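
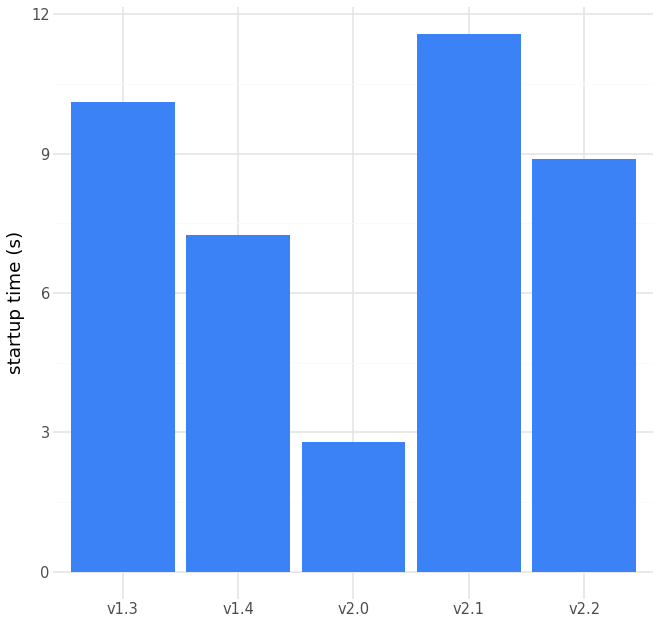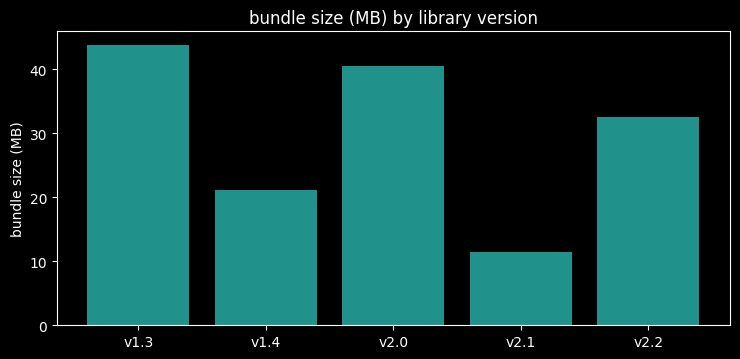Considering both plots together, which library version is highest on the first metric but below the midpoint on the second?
Chart 2 median bundle size (MB) ≈ 35; below-median library versions: v1.4, v2.1. Among those, v2.1 has the highest startup time (s) (≈ 12).

v2.1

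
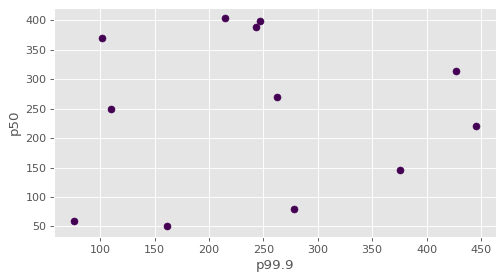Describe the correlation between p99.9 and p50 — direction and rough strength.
no clear correlation

Points are roughly uncorrelated; weak (|r| ≈ 0.1).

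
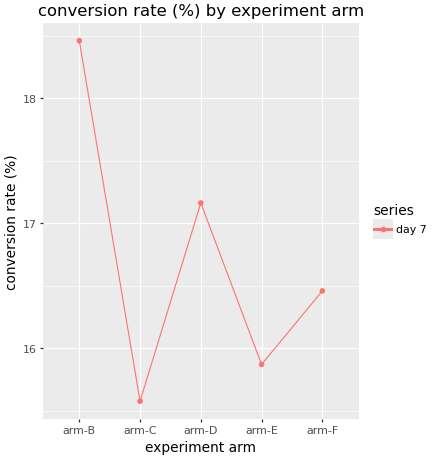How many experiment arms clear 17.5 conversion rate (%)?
Above 17.5: arm-B.

1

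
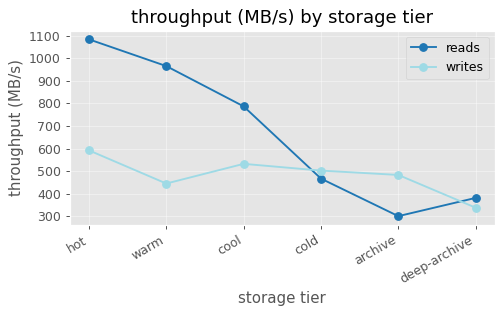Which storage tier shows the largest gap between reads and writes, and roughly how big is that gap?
warm: reads ≈ 1000, writes ≈ 400 → gap ≈ 600. Next-largest (hot) is only ≈ 500.

warm, ≈ 600 MB/s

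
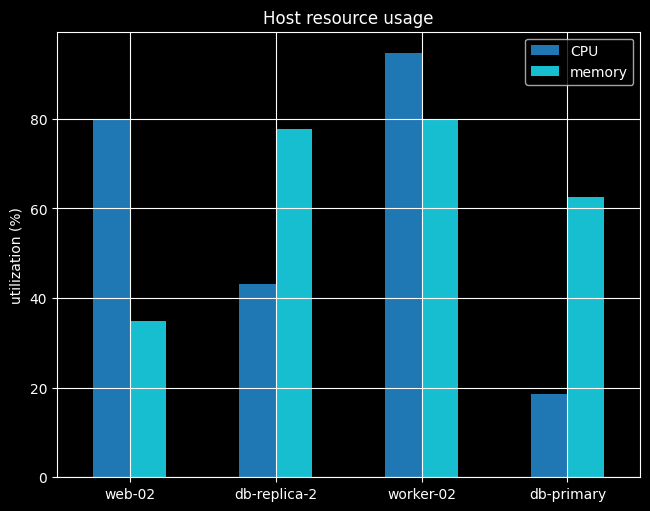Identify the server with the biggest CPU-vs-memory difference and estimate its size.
web-02: CPU ≈ 80, memory ≈ 30 → gap ≈ 50. Next-largest (db-primary) is only ≈ 40.

web-02, ≈ 50 %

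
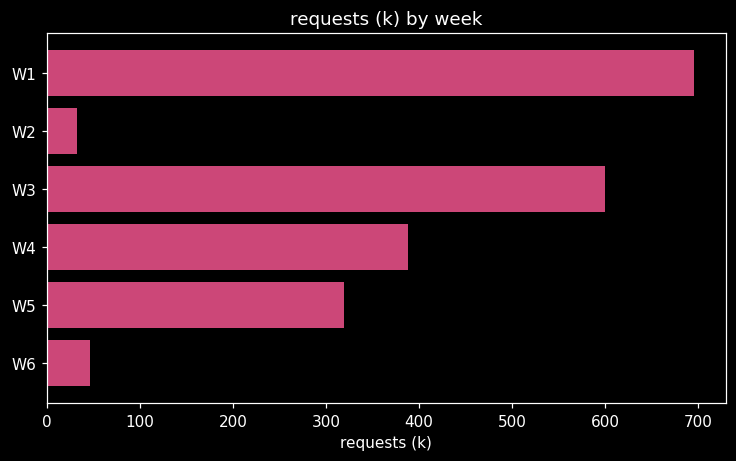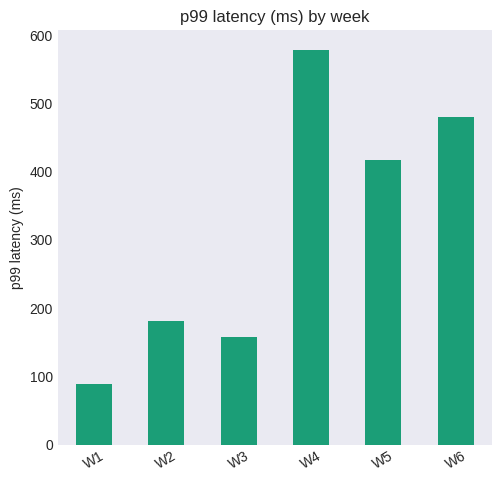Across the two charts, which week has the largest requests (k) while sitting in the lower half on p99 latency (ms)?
Chart 2 median p99 latency (ms) ≈ 300; below-median weeks: W1, W2, W3. Among those, W1 has the highest requests (k) (≈ 700).

W1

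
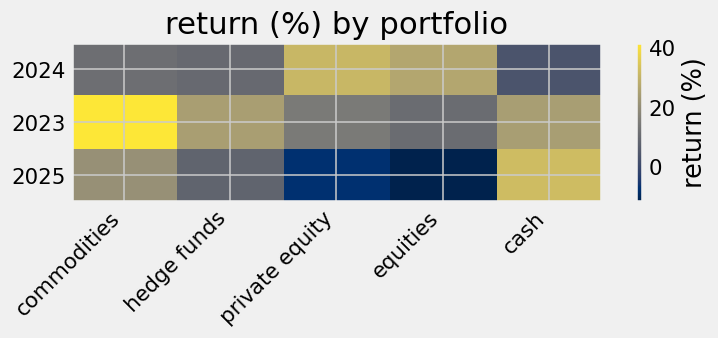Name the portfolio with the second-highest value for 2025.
commodities

Top 3 for 2025: cash ≈ 30, commodities ≈ 20, hedge funds ≈ 10.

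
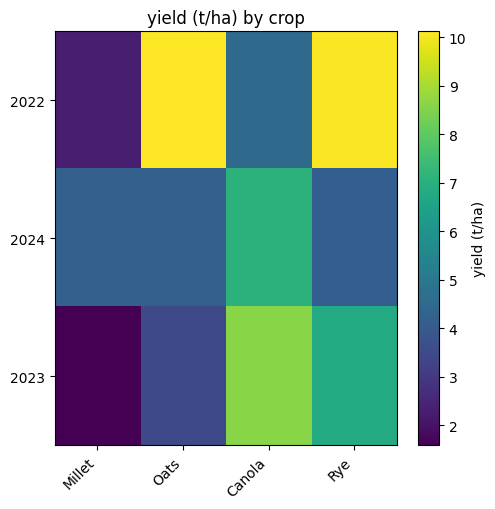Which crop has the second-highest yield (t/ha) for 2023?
Top 3 for 2023: Canola ≈ 9, Rye ≈ 7, Oats ≈ 3.

Rye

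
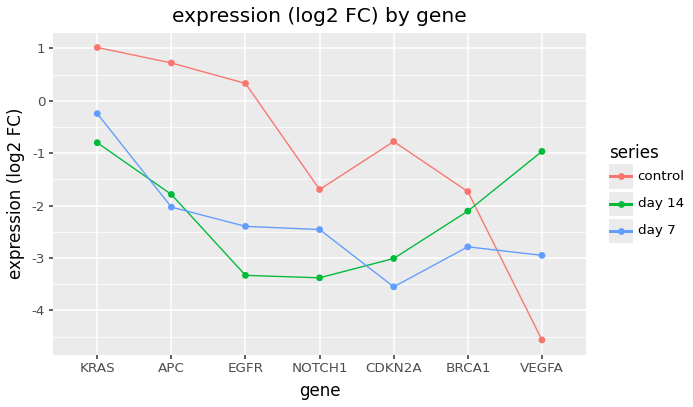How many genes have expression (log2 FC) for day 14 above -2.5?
4

Above -2.5: KRAS, APC, BRCA1, VEGFA.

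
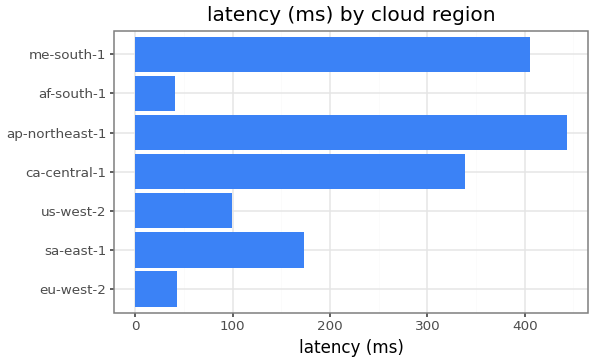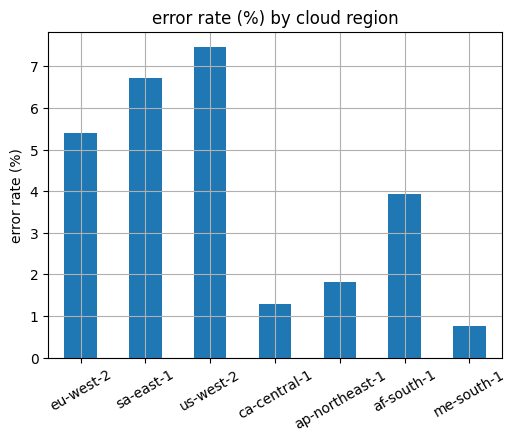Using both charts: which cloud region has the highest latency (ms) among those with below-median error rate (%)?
ap-northeast-1

Chart 2 median error rate (%) ≈ 4; below-median cloud regions: ca-central-1, ap-northeast-1, me-south-1. Among those, ap-northeast-1 has the highest latency (ms) (≈ 450).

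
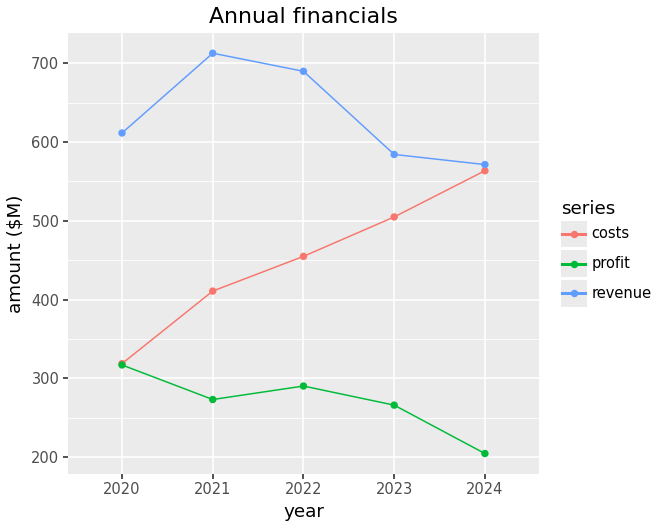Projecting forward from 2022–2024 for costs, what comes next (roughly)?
≈ 600

Last three: 450, 500, 550 → slope ≈ 50/step → next ≈ 600.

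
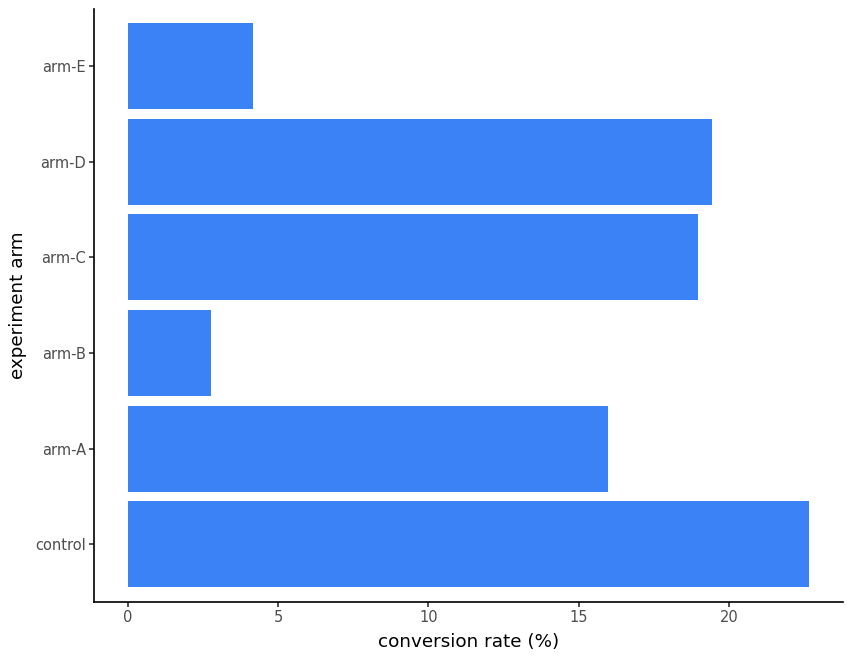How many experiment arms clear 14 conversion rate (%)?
4

Above 14: control, arm-A, arm-C, arm-D.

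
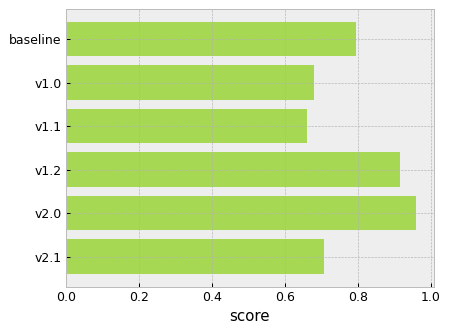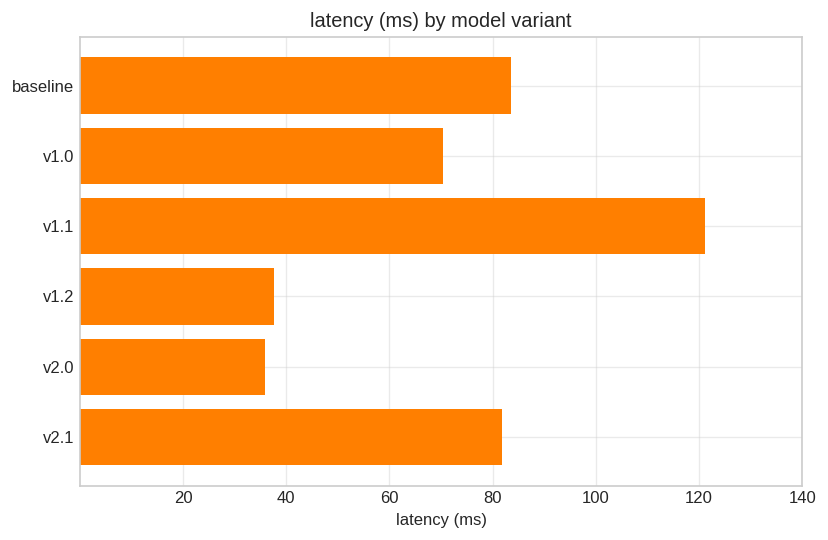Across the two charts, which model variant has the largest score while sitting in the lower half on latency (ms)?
Chart 2 median latency (ms) ≈ 80; below-median model variants: v1.0, v1.2, v2.0. Among those, v2.0 has the highest score (≈ 1).

v2.0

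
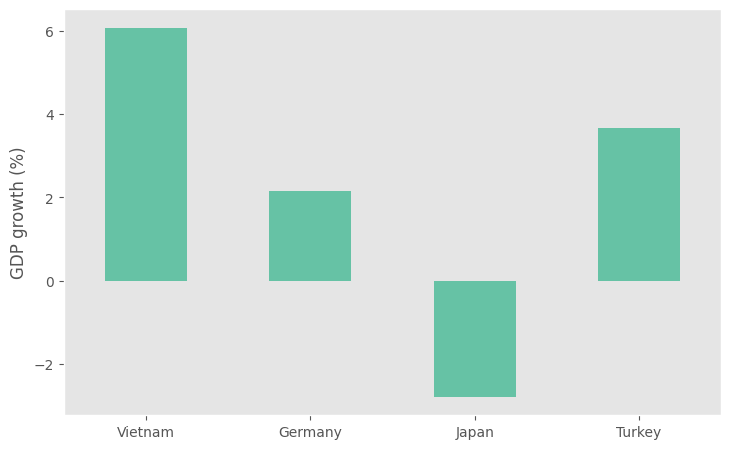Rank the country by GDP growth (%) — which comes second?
Turkey

Top 3: Vietnam ≈ 6, Turkey ≈ 4, Germany ≈ 2.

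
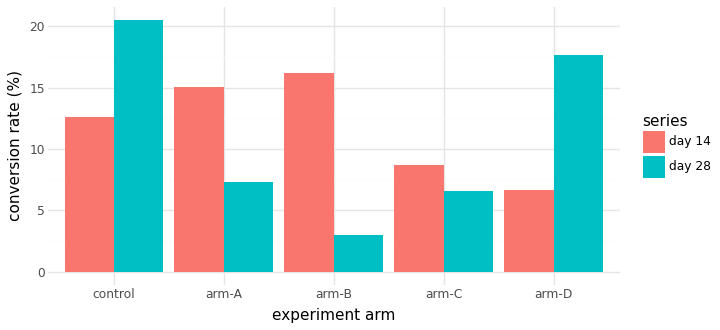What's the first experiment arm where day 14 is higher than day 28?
control: day 14 ≈ 12 vs day 28 ≈ 20 (not yet); arm-A: day 14 ≈ 16 vs day 28 ≈ 8 (first crossover).

arm-A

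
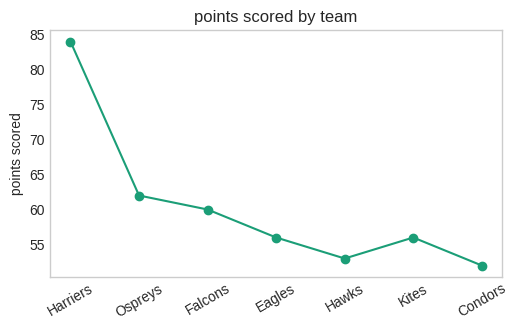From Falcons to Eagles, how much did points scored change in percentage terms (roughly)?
Falcons ≈ 60, Eagles ≈ 55; (55 − 60) / 60 ≈ -8.3%.

≈ -8.3%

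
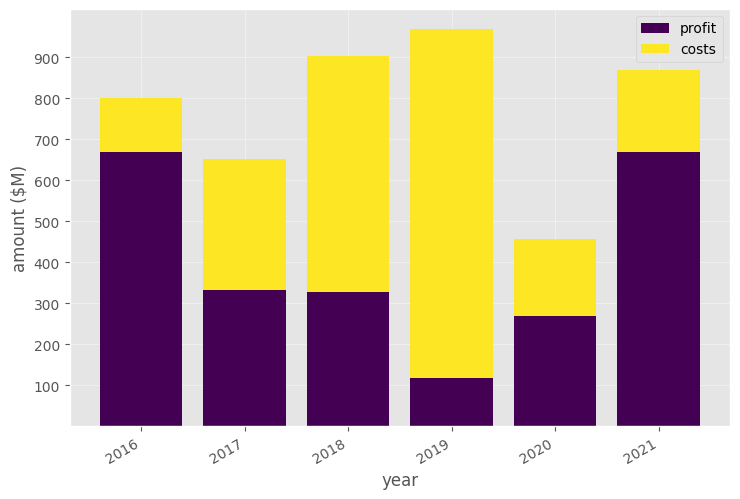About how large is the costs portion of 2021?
costs top ≈ 900, bottom ≈ 700; segment ≈ 200.

≈ 200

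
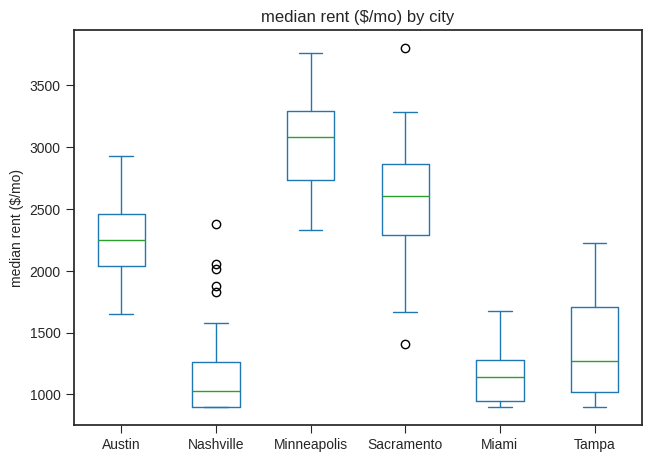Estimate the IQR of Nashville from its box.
Q3 ≈ 1200, Q1 ≈ 800; IQR ≈ 400.

≈ 400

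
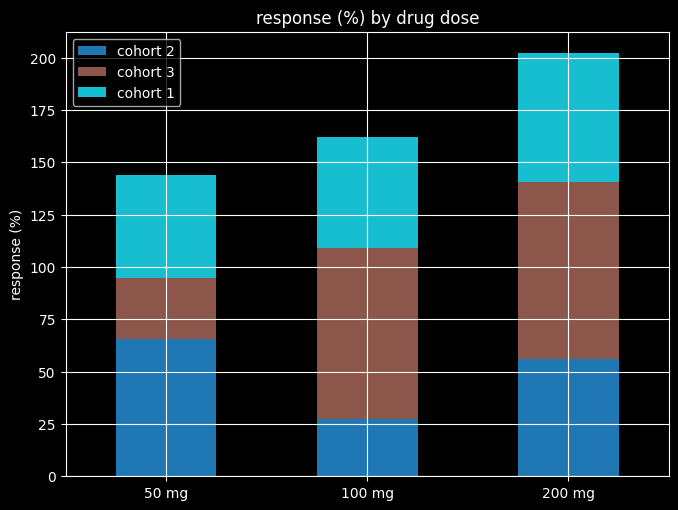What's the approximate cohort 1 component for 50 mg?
cohort 1 top ≈ 140, bottom ≈ 100; segment ≈ 40.

≈ 40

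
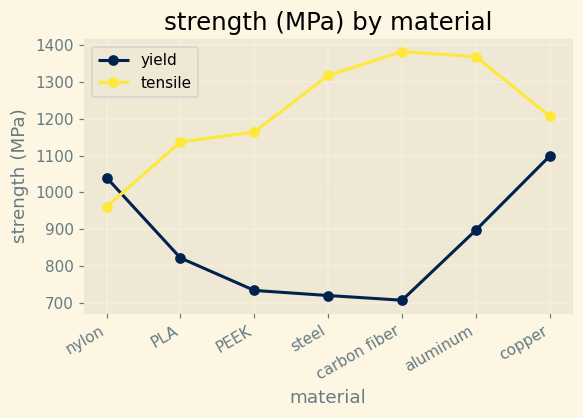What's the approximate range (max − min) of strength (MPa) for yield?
≈ 400

Max copper ≈ 1100, min carbon fiber ≈ 700; range ≈ 400.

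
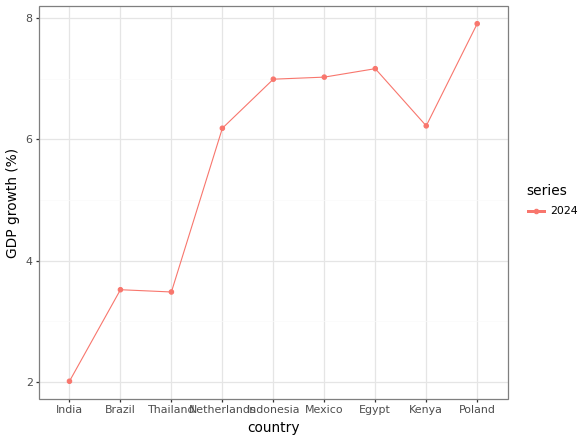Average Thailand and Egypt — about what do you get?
(3.5 + 7.0) / 2 ≈ 5.25.

≈ 5.25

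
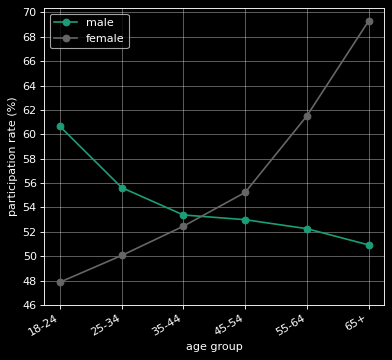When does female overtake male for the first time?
35-44: female ≈ 52 vs male ≈ 54 (not yet); 45-54: female ≈ 56 vs male ≈ 52 (first crossover).

45-54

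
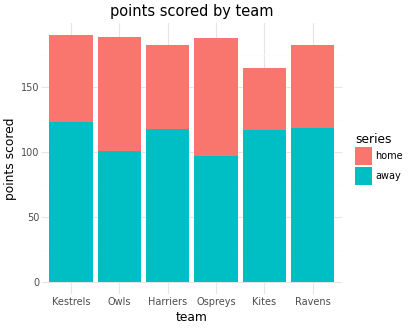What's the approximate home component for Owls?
≈ 80

home top ≈ 180, bottom ≈ 100; segment ≈ 80.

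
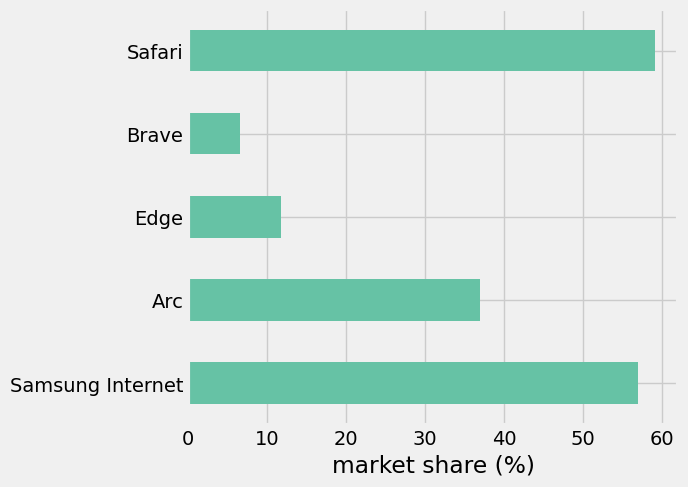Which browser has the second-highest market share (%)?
Samsung Internet

Top 3: Safari ≈ 60, Samsung Internet ≈ 55, Arc ≈ 35.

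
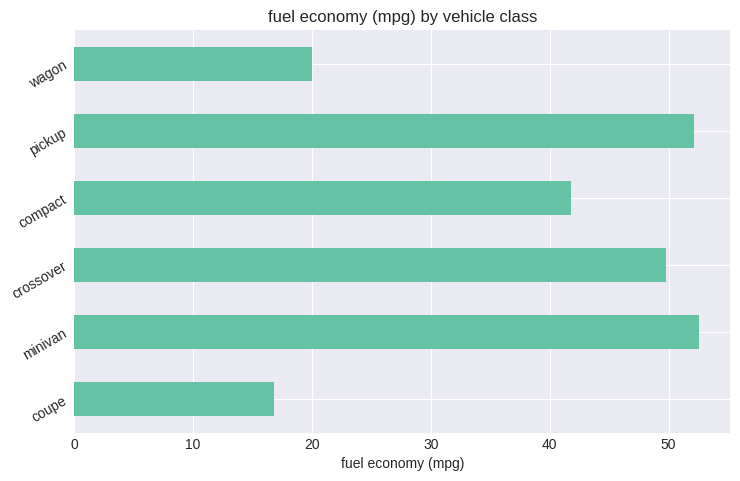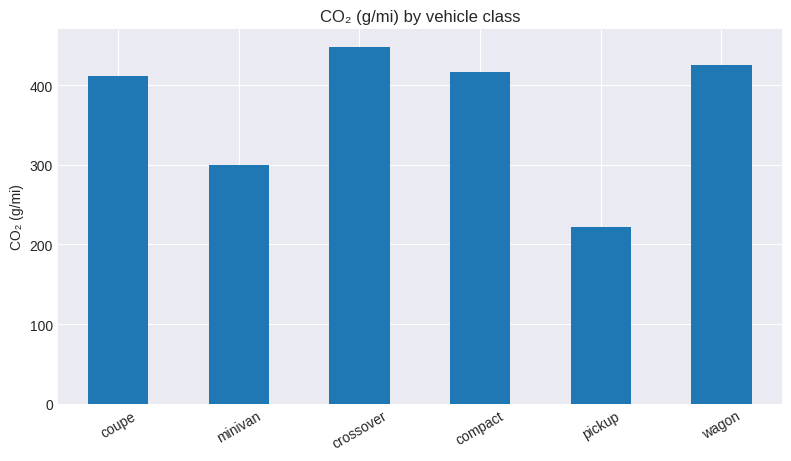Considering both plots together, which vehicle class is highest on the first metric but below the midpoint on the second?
Chart 2 median CO₂ (g/mi) ≈ 400; below-median vehicle classes: coupe, minivan, pickup. Among those, minivan has the highest fuel economy (mpg) (≈ 55).

minivan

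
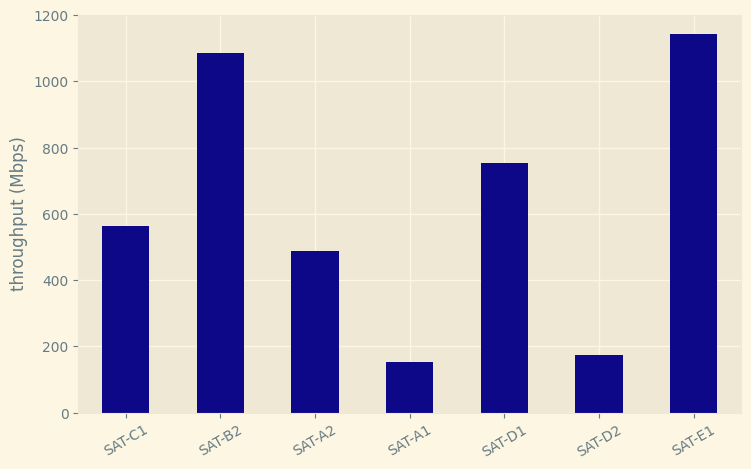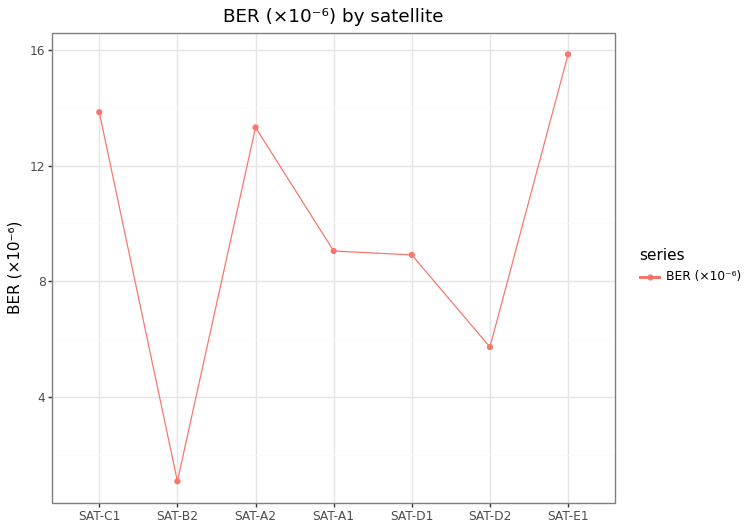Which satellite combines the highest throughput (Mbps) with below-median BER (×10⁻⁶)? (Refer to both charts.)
SAT-B2

Chart 2 median BER (×10⁻⁶) ≈ 10; below-median satellites: SAT-B2, SAT-D1, SAT-D2. Among those, SAT-B2 has the highest throughput (Mbps) (≈ 1000).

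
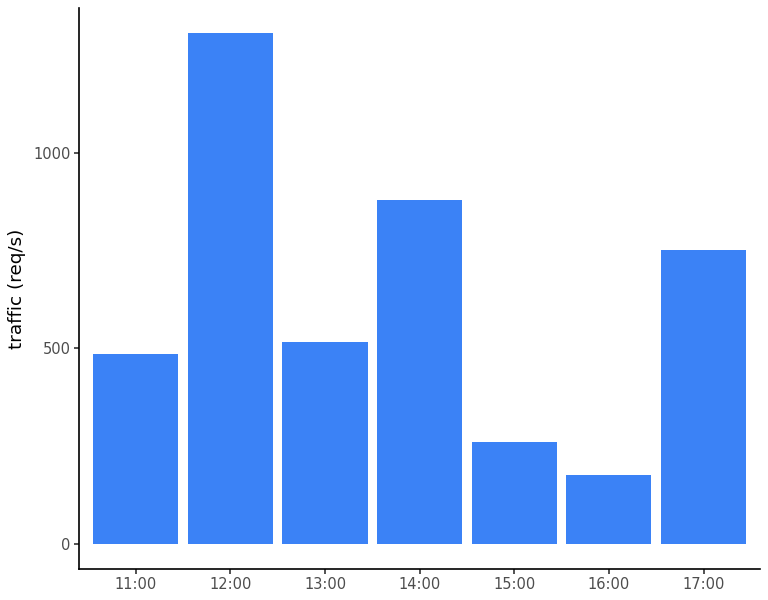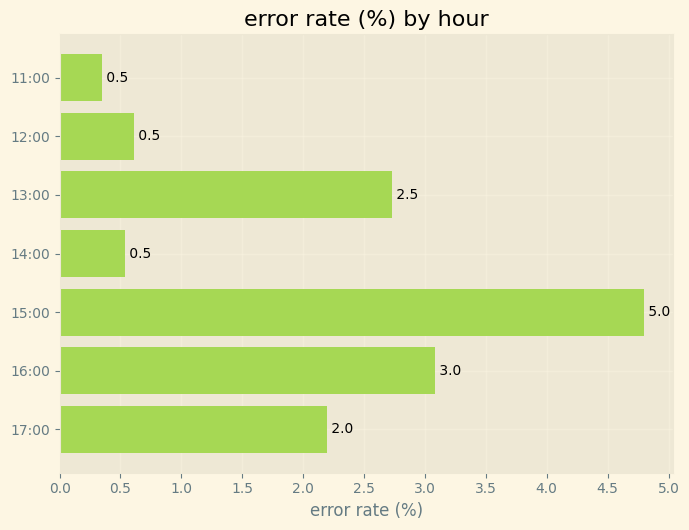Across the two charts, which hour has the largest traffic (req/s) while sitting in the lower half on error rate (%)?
Chart 2 median error rate (%) ≈ 2; below-median hours: 11:00, 12:00, 14:00. Among those, 12:00 has the highest traffic (req/s) (≈ 1400).

12:00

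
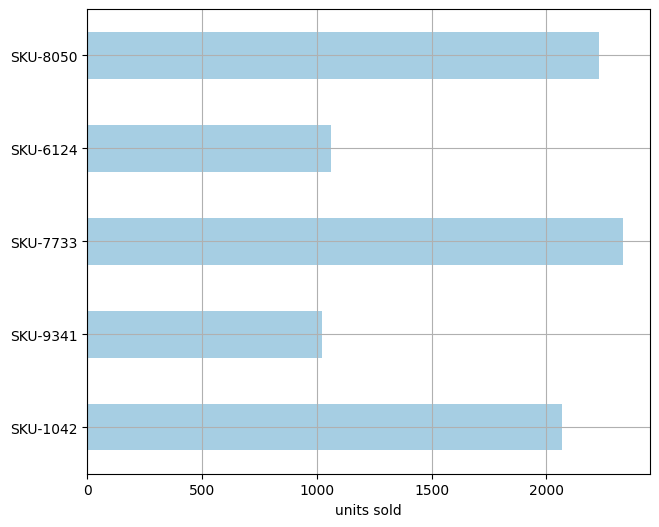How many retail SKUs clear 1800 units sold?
3

Above 1800: SKU-1042, SKU-7733, SKU-8050.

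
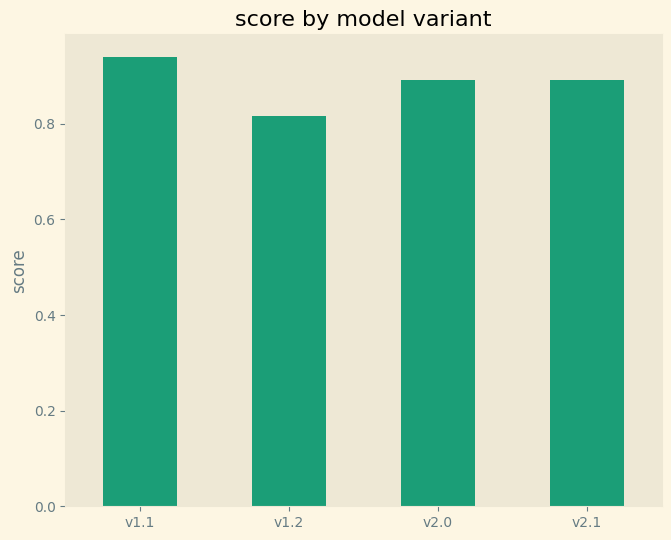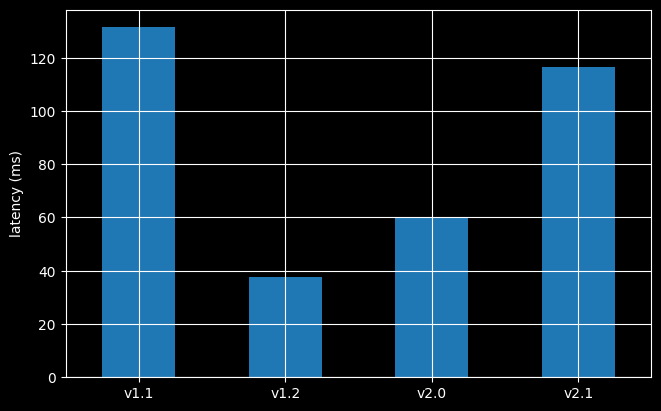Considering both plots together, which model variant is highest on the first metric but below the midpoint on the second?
Chart 2 median latency (ms) ≈ 80; below-median model variants: v1.2, v2.0. Among those, v2.0 has the highest score (≈ 0.9).

v2.0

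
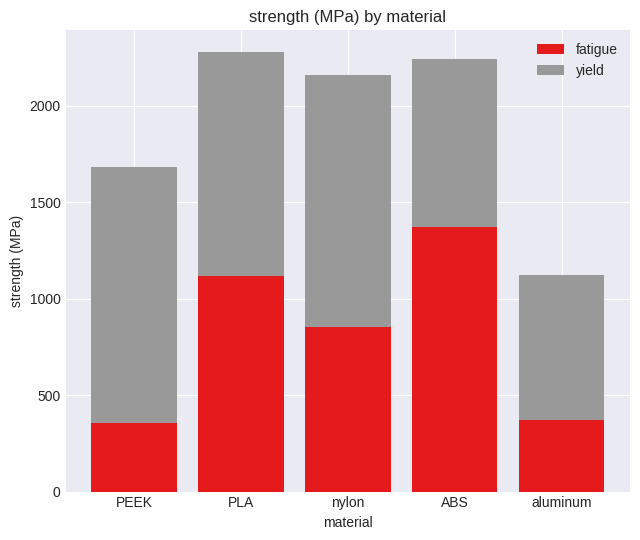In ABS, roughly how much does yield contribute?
yield top ≈ 2200, bottom ≈ 1400; segment ≈ 800.

≈ 800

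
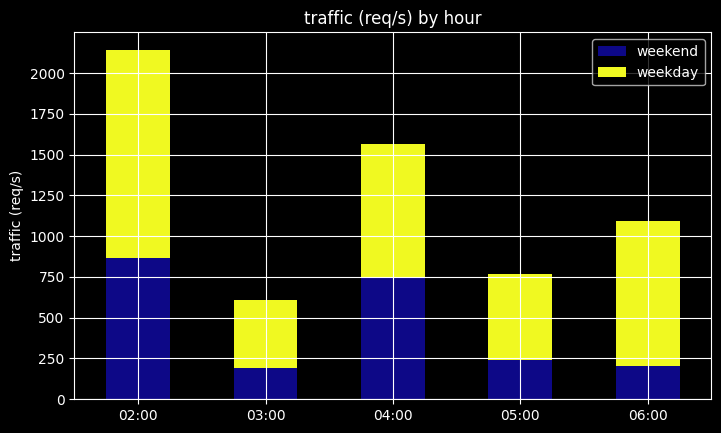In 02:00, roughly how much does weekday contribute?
≈ 1400

weekday top ≈ 2200, bottom ≈ 800; segment ≈ 1400.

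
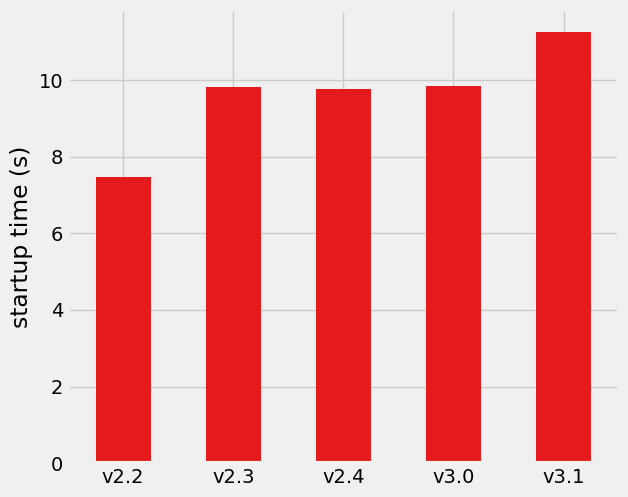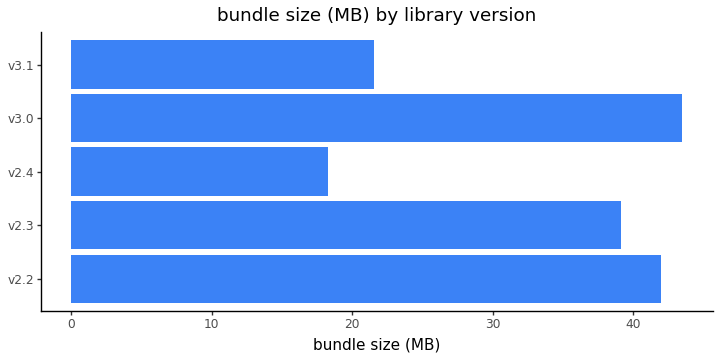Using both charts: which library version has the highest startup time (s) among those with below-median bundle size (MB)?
v3.1

Chart 2 median bundle size (MB) ≈ 40; below-median library versions: v2.4, v3.1. Among those, v3.1 has the highest startup time (s) (≈ 12).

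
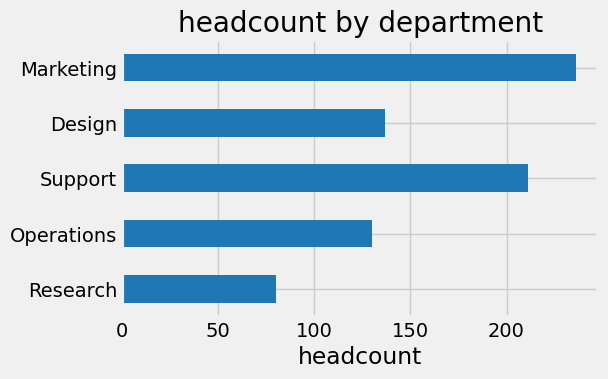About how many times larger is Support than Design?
Support ≈ 220, Design ≈ 140; 220/140 ≈ 1.57.

≈ 1.57×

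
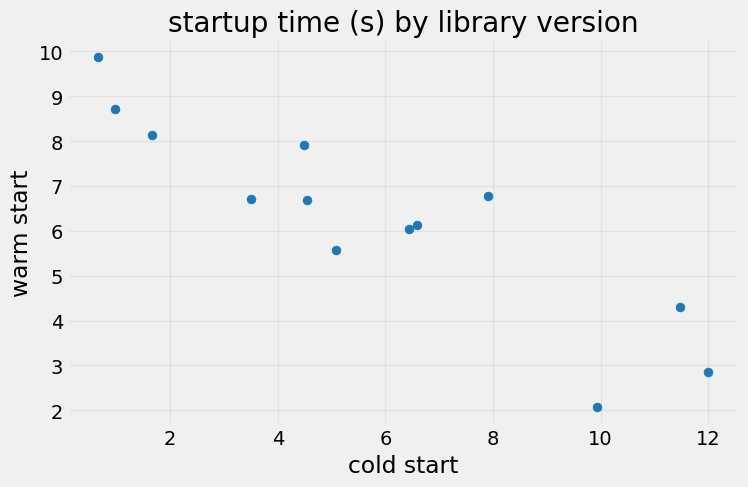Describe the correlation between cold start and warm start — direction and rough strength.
Points are negatively correlated; strong (|r| ≈ 0.9).

negative, strong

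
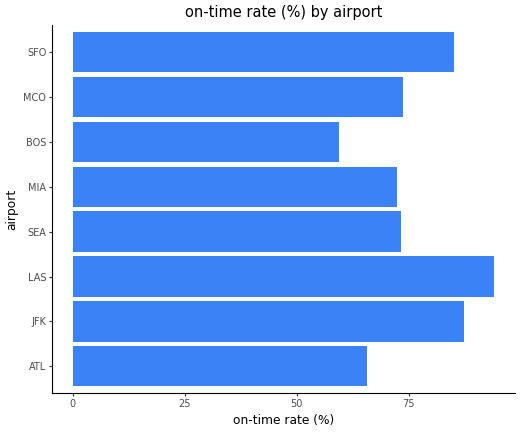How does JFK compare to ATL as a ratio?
JFK ≈ 90, ATL ≈ 70; 90/70 ≈ 1.29.

≈ 1.29×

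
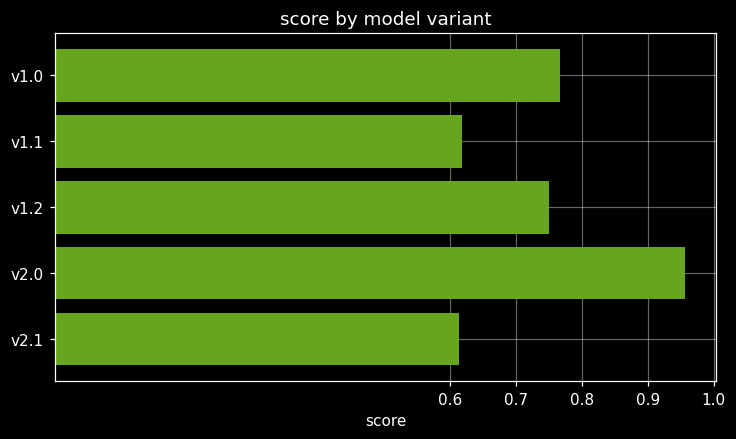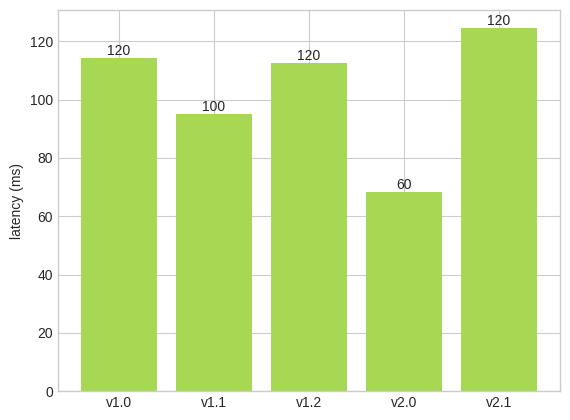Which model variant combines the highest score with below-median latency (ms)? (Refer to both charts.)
v2.0

Chart 2 median latency (ms) ≈ 120; below-median model variants: v1.1, v2.0. Among those, v2.0 has the highest score (≈ 1).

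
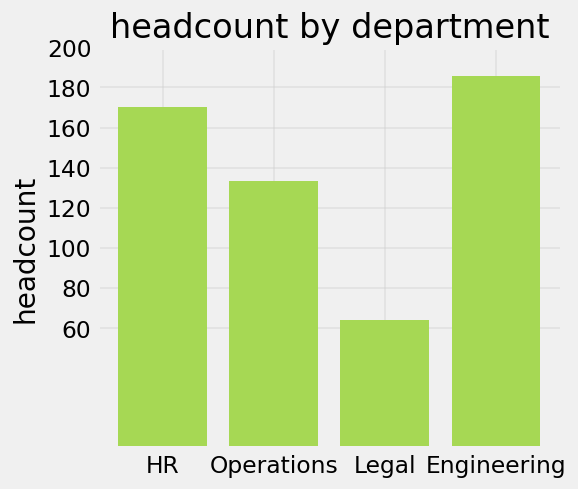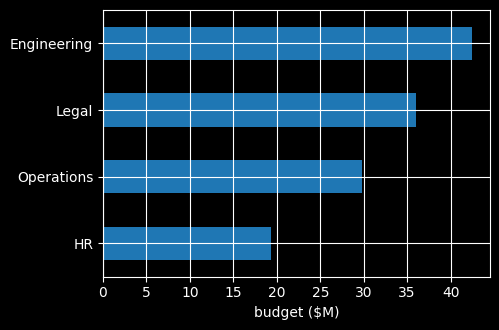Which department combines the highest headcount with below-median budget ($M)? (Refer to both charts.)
Chart 2 median budget ($M) ≈ 35; below-median departments: HR, Operations. Among those, HR has the highest headcount (≈ 180).

HR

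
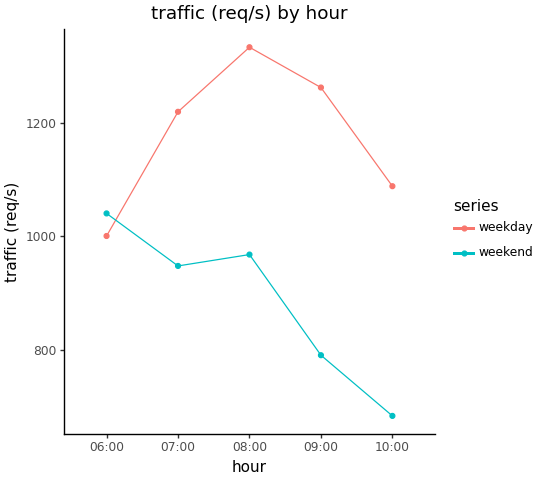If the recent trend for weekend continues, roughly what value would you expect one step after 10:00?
≈ 550

Last three: 1000, 800, 700 → slope ≈ -150/step → next ≈ 550.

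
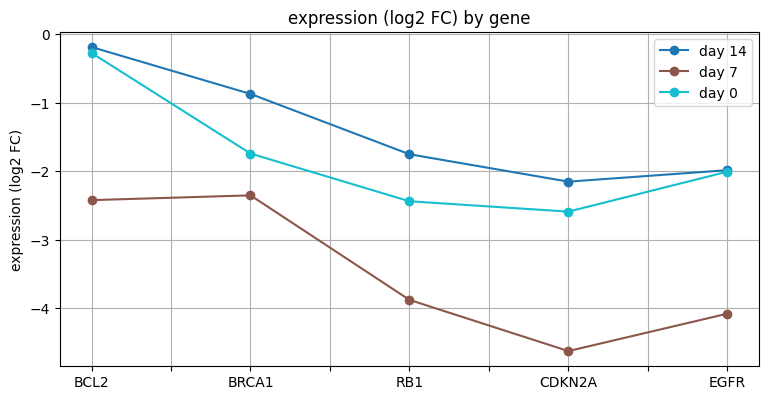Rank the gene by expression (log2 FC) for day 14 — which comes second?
BRCA1

Top 3 for day 14: BCL2 ≈ 0.0, BRCA1 ≈ -1.0, RB1 ≈ -2.0.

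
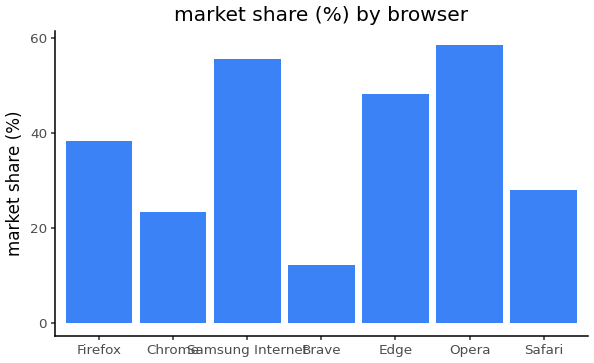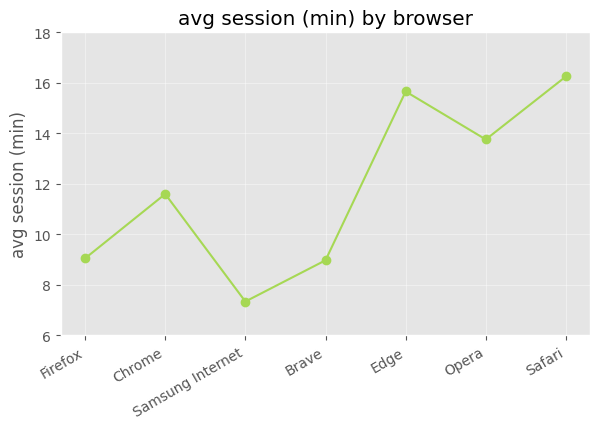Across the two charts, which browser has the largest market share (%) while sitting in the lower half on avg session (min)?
Samsung Internet

Chart 2 median avg session (min) ≈ 12; below-median browsers: Firefox, Samsung Internet, Brave. Among those, Samsung Internet has the highest market share (%) (≈ 60).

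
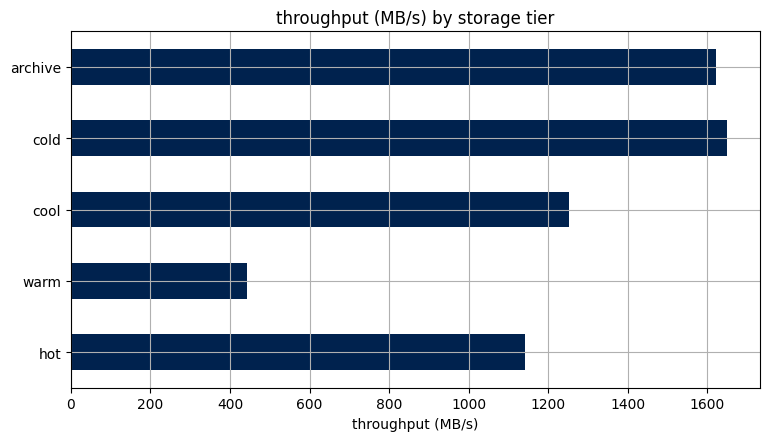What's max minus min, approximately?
≈ 1200

Max cold ≈ 1600, min warm ≈ 400; range ≈ 1200.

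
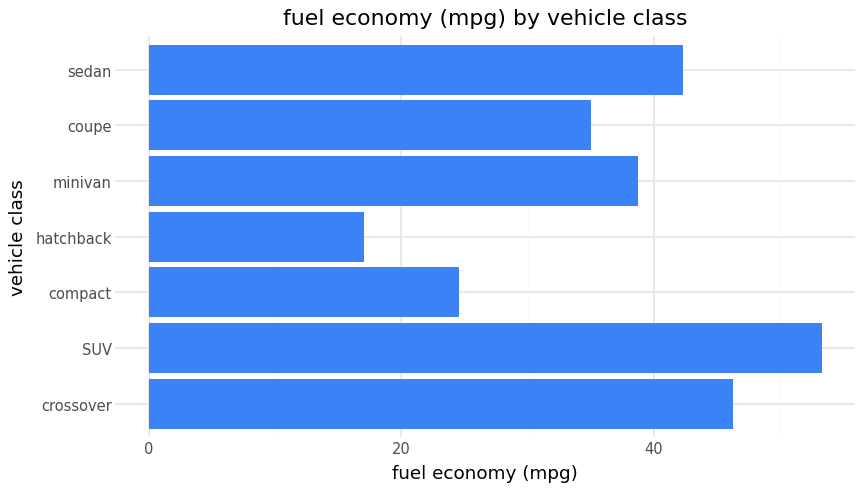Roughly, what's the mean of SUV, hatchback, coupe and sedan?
≈ 36

(55 + 15 + 35 + 40) / 4 ≈ 36.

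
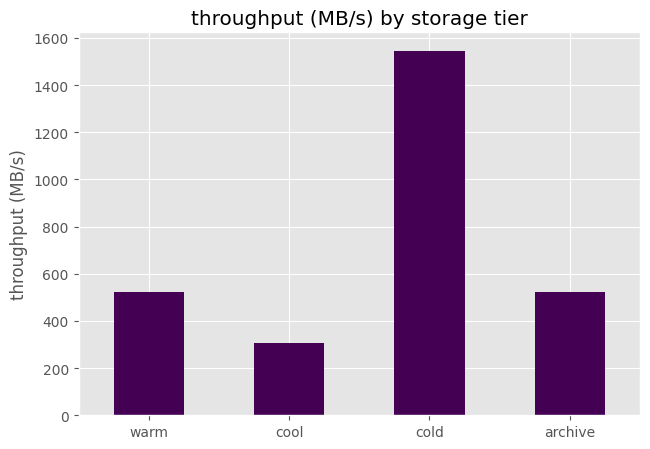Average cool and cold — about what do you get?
(400 + 1600) / 2 ≈ 1000.

≈ 1000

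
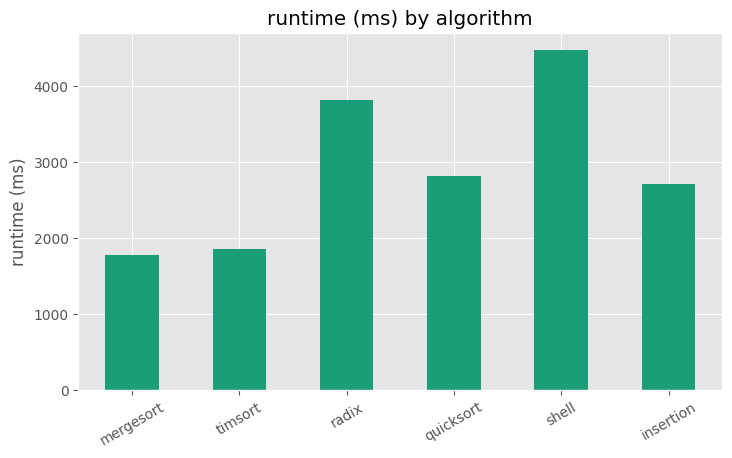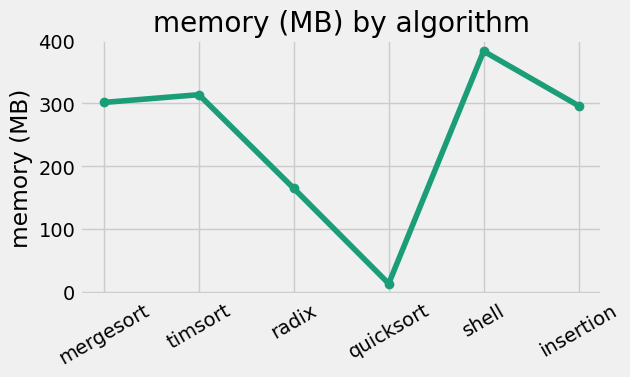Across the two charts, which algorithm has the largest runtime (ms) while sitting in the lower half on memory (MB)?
Chart 2 median memory (MB) ≈ 300; below-median algorithms: radix, quicksort, insertion. Among those, radix has the highest runtime (ms) (≈ 4000).

radix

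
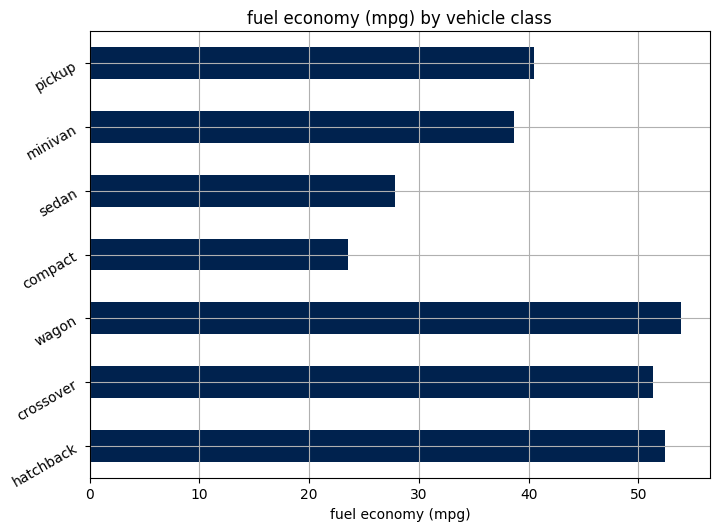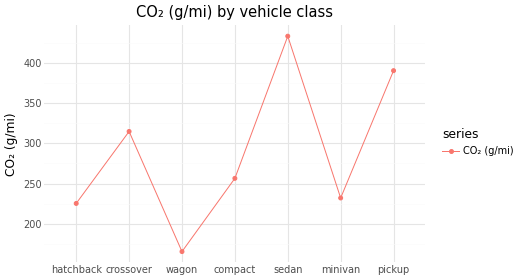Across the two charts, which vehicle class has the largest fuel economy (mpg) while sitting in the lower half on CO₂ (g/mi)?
wagon

Chart 2 median CO₂ (g/mi) ≈ 250; below-median vehicle classes: hatchback, wagon, minivan. Among those, wagon has the highest fuel economy (mpg) (≈ 55).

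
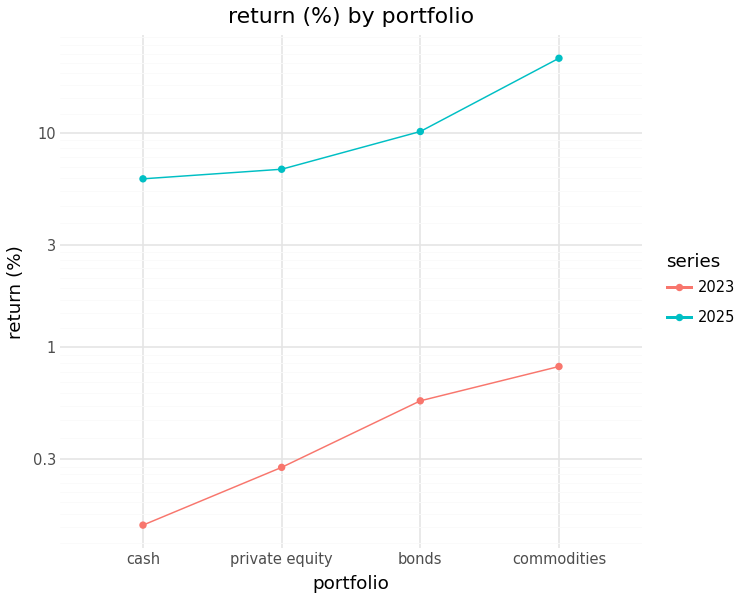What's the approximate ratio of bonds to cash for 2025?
≈ 1.67×

bonds ≈ 10, cash ≈ 6; 10/6 ≈ 1.67.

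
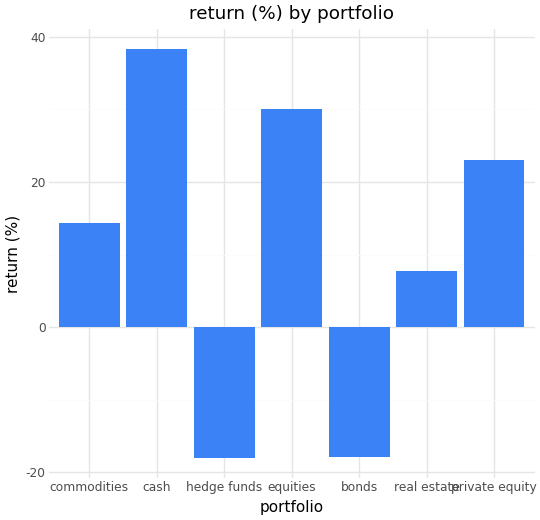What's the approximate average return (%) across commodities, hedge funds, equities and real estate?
≈ 9

(15 + -20 + 30 + 10) / 4 ≈ 9.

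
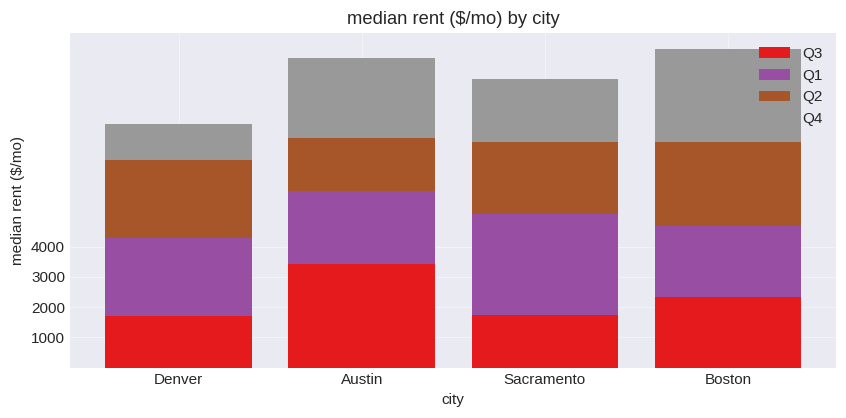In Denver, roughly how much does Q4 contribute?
Q4 top ≈ 8000, bottom ≈ 7000; segment ≈ 1000.

≈ 1000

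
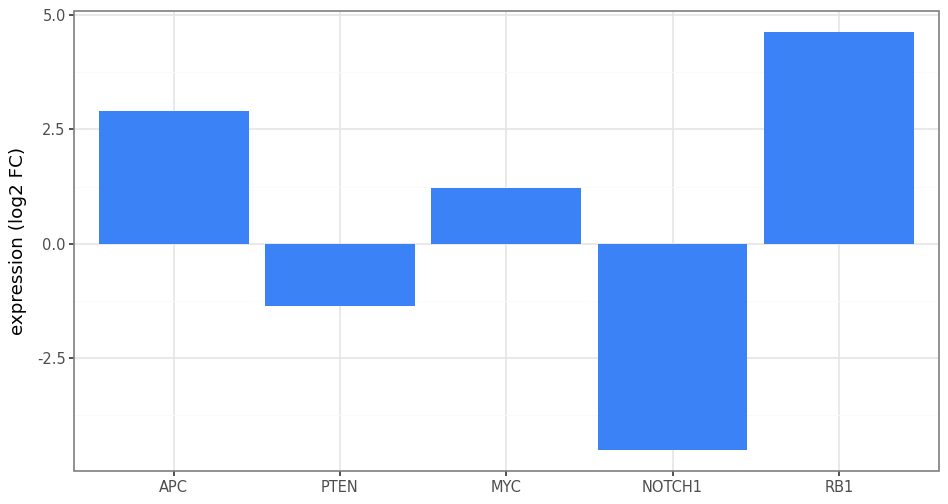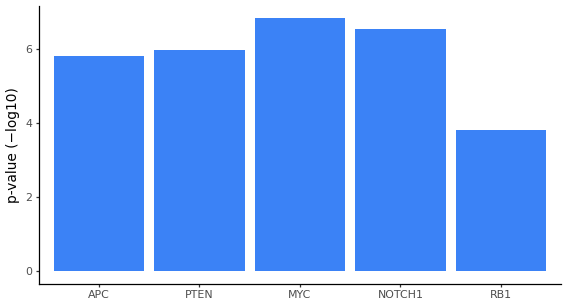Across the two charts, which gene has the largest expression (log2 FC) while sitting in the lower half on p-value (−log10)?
Chart 2 median p-value (−log10) ≈ 6; below-median genes: APC, RB1. Among those, RB1 has the highest expression (log2 FC) (≈ 4.5).

RB1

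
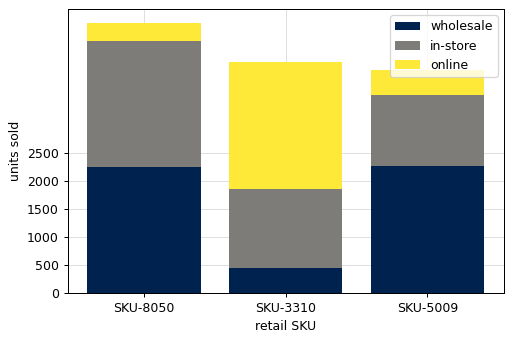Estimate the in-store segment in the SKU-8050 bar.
≈ 2500

in-store top ≈ 4500, bottom ≈ 2000; segment ≈ 2500.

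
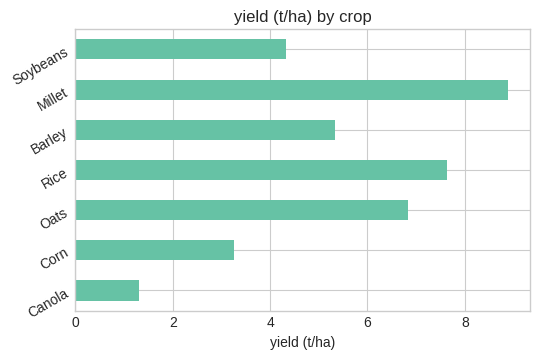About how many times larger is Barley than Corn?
≈ 1.67×

Barley ≈ 5, Corn ≈ 3; 5/3 ≈ 1.67.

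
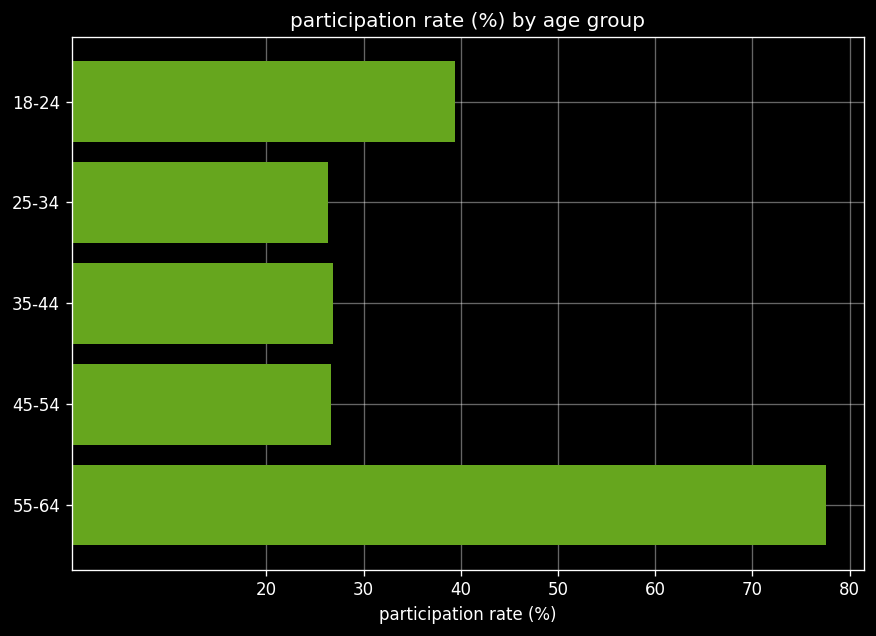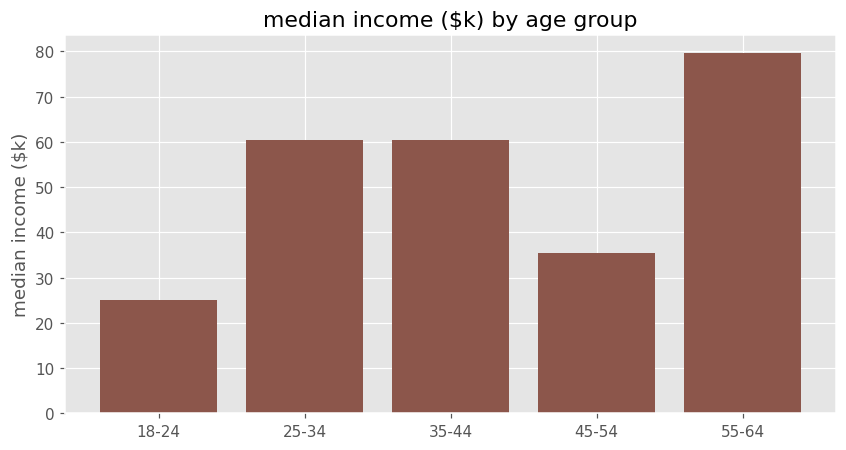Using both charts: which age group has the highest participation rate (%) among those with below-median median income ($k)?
18-24

Chart 2 median median income ($k) ≈ 60; below-median age groups: 18-24, 45-54. Among those, 18-24 has the highest participation rate (%) (≈ 40).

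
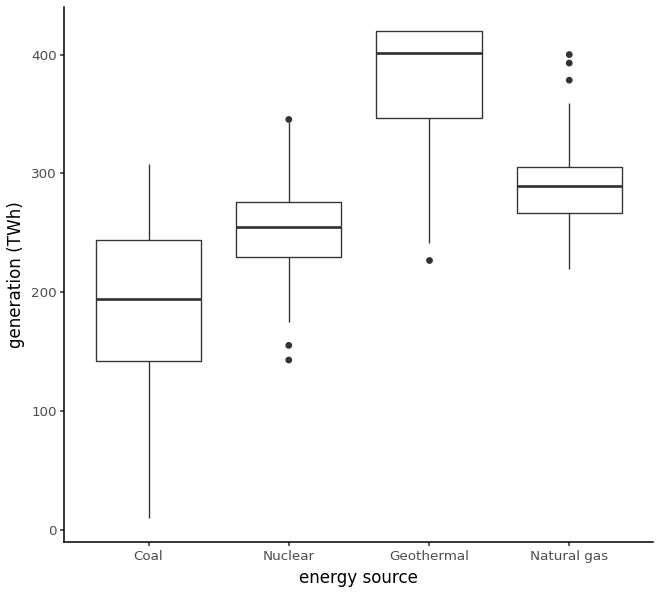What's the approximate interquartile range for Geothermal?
Q3 ≈ 420, Q1 ≈ 340; IQR ≈ 80.

≈ 80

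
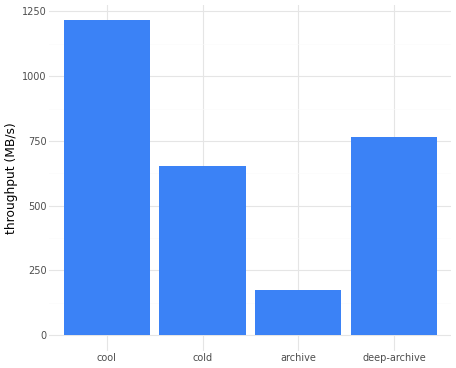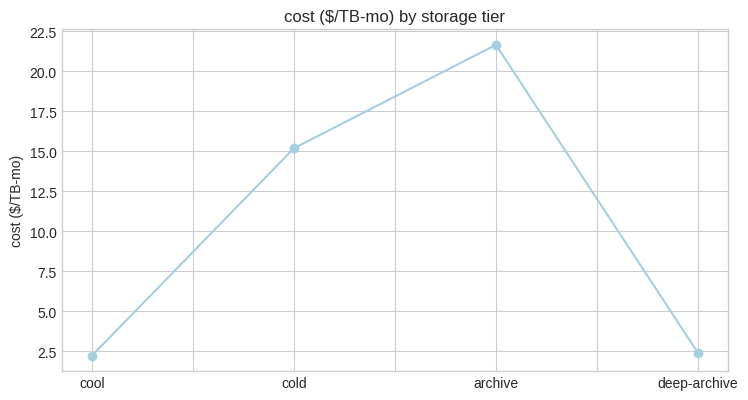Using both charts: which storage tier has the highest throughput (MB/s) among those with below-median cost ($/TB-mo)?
cool

Chart 2 median cost ($/TB-mo) ≈ 8; below-median storage tiers: cool, deep-archive. Among those, cool has the highest throughput (MB/s) (≈ 1200).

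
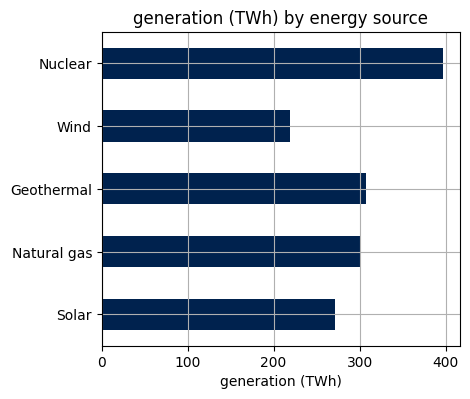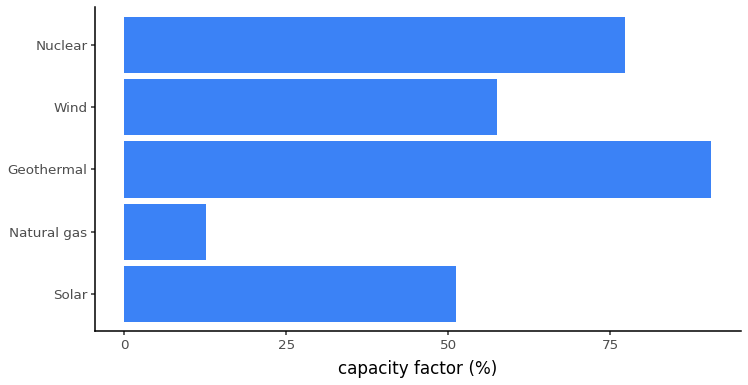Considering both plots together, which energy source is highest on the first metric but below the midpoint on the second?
Chart 2 median capacity factor (%) ≈ 60; below-median energy sources: Solar, Natural gas. Among those, Natural gas has the highest generation (TWh) (≈ 300).

Natural gas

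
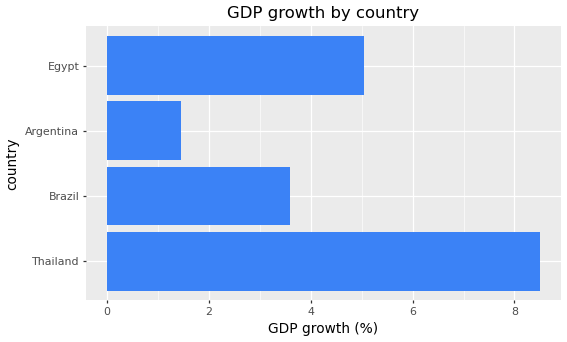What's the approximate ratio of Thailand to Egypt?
≈ 1.6×

Thailand ≈ 8, Egypt ≈ 5; 8/5 ≈ 1.6.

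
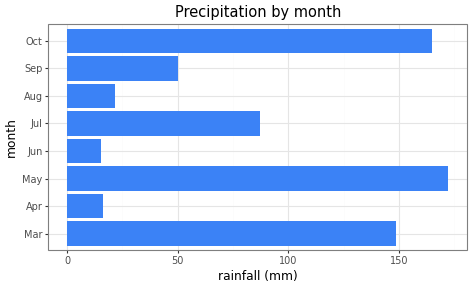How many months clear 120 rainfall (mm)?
3

Above 120: Mar, May, Oct.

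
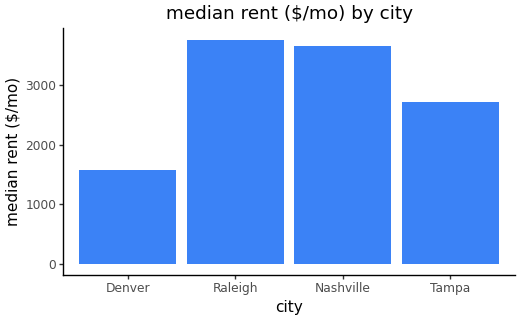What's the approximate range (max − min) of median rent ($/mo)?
≈ 2500

Max Raleigh ≈ 4000, min Denver ≈ 1500; range ≈ 2500.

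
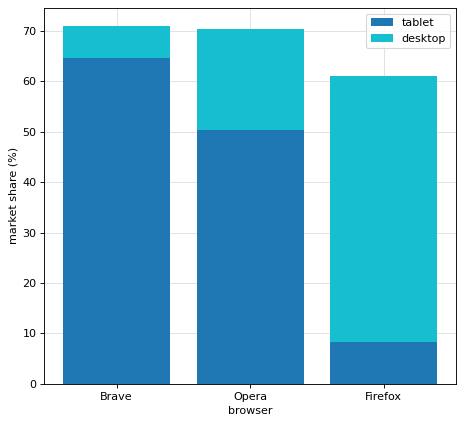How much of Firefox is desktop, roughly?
desktop top ≈ 60, bottom ≈ 10; segment ≈ 50.

≈ 50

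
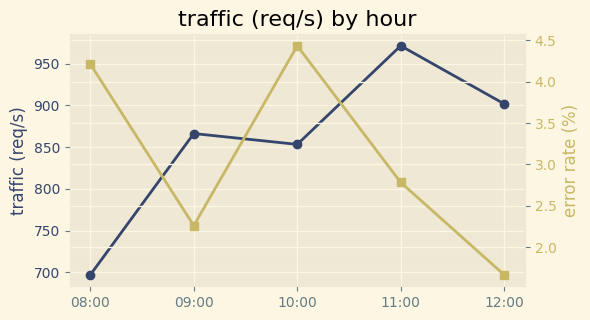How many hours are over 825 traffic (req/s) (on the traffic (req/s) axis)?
Above 825: 09:00, 10:00, 11:00, 12:00.

4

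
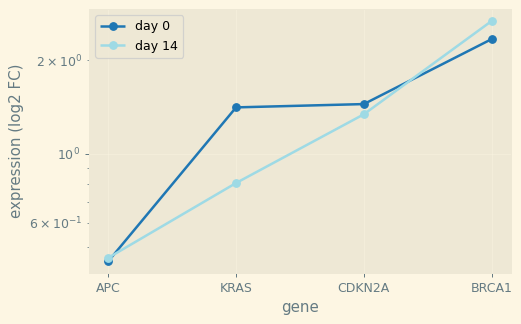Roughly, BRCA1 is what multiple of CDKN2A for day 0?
≈ 1.71×

BRCA1 ≈ 2.4, CDKN2A ≈ 1.4; 2.4/1.4 ≈ 1.71.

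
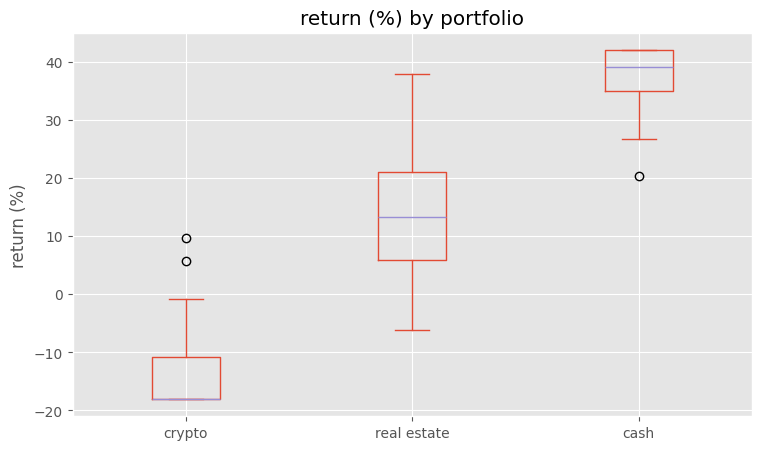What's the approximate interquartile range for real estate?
≈ 15

Q3 ≈ 20, Q1 ≈ 5; IQR ≈ 15.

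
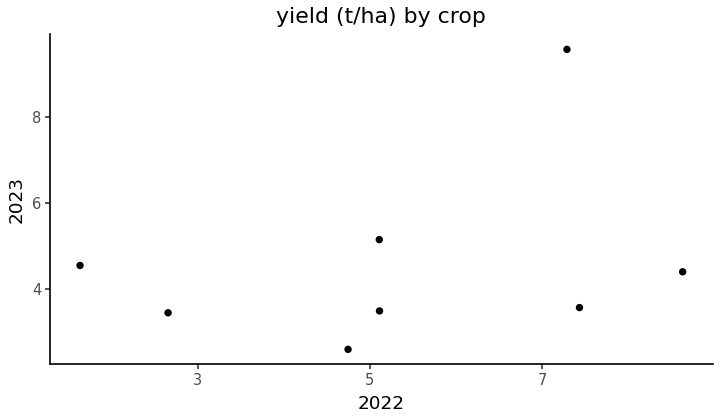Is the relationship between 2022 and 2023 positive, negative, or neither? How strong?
positive, weak

Points are positively correlated; weak (|r| ≈ 0.3).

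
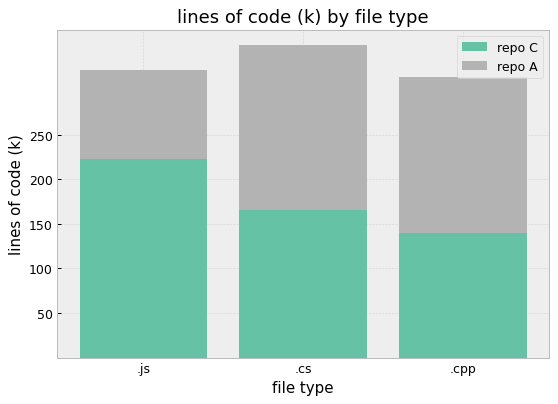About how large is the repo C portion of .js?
repo C top ≈ 200, bottom ≈ 0; segment ≈ 200.

≈ 200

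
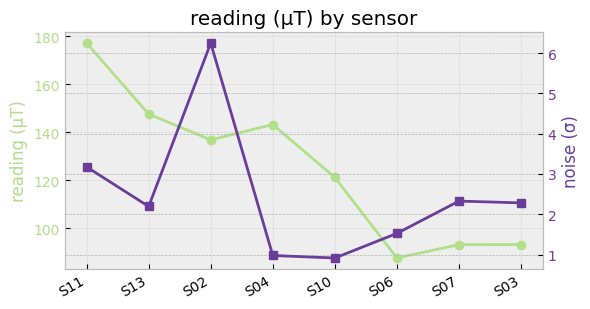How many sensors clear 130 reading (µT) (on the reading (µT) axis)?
Above 130: S11, S13, S02, S04.

4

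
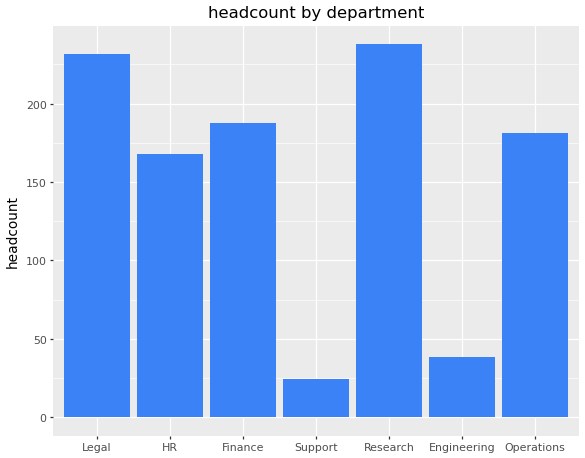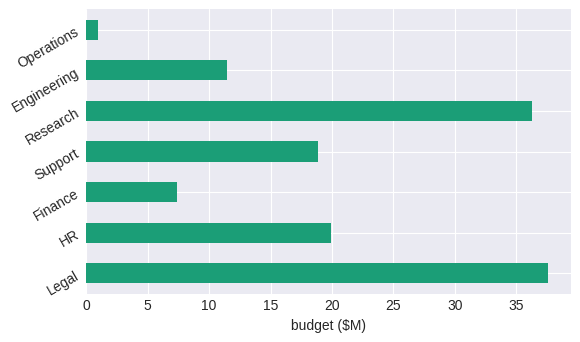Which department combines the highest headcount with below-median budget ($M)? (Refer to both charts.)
Chart 2 median budget ($M) ≈ 20; below-median departments: Finance, Engineering, Operations. Among those, Finance has the highest headcount (≈ 200).

Finance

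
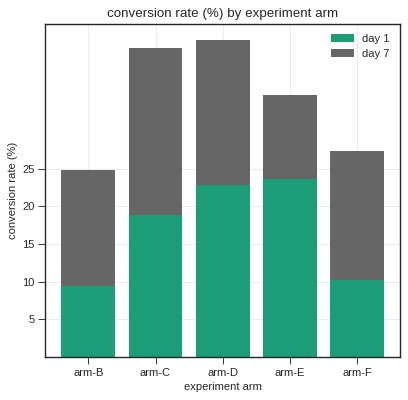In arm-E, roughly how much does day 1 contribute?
day 1 top ≈ 25, bottom ≈ 0; segment ≈ 25.

≈ 25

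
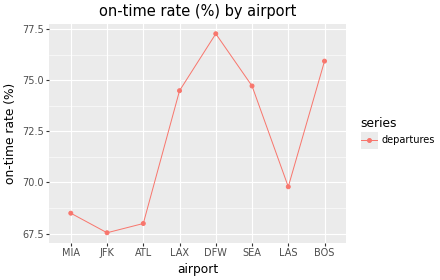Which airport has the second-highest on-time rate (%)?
Top 3: DFW ≈ 77, BOS ≈ 76, SEA ≈ 75.

BOS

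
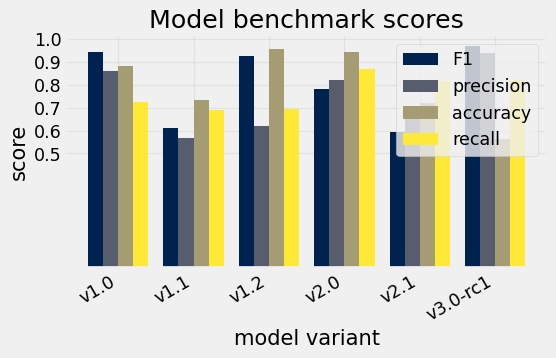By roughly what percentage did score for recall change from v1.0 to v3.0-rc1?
v1.0 ≈ 0.7, v3.0-rc1 ≈ 0.8; (0.8 − 0.7) / 0.7 ≈ +14.3%.

≈ +14.3%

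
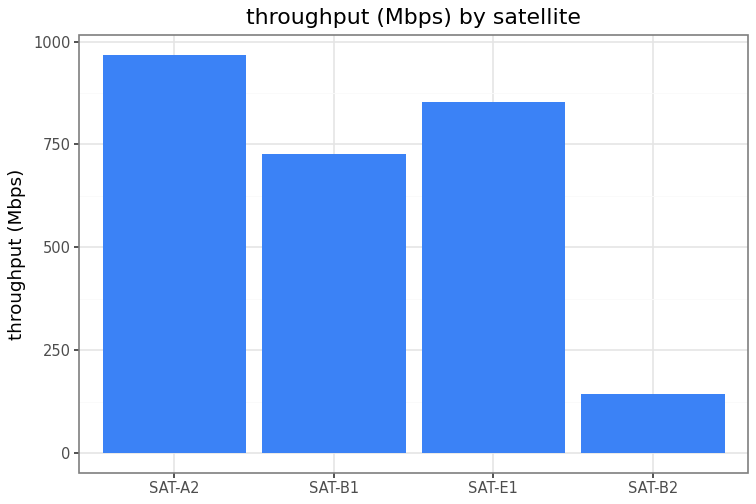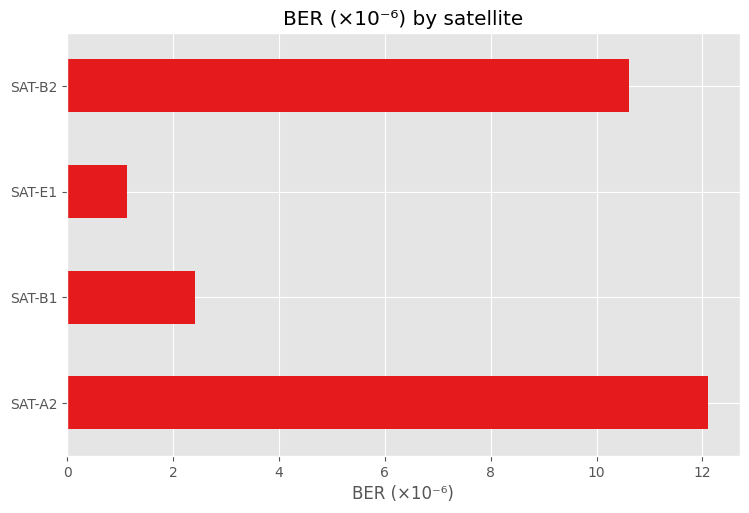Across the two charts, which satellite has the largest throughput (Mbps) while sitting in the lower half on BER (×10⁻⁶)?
SAT-E1

Chart 2 median BER (×10⁻⁶) ≈ 6; below-median satellites: SAT-B1, SAT-E1. Among those, SAT-E1 has the highest throughput (Mbps) (≈ 900).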